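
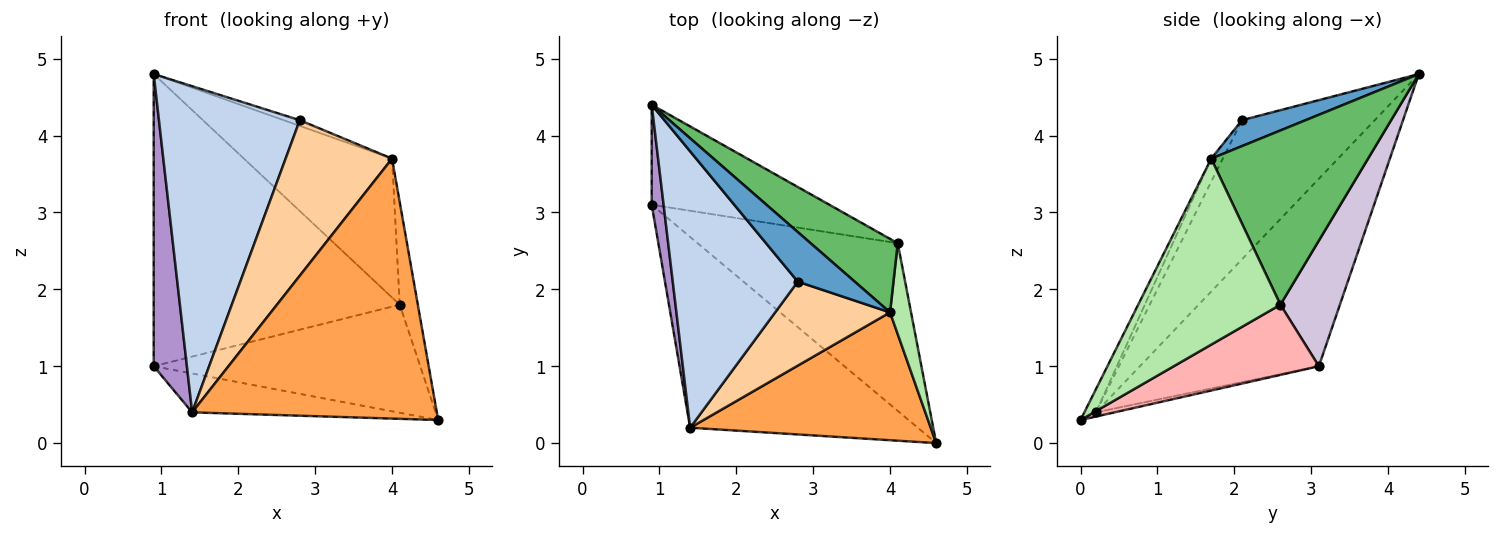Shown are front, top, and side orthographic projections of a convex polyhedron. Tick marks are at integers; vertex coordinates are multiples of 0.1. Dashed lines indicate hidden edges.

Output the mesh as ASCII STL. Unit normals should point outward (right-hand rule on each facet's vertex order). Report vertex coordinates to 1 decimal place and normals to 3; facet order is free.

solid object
 facet normal 0.412 0.104 0.905
  outer loop
   vertex 2.8 2.1 4.2
   vertex 4.0 1.7 3.7
   vertex 0.9 4.4 4.8
  endloop
 endfacet
 facet normal -0.584 -0.619 0.525
  outer loop
   vertex 1.4 0.2 0.4
   vertex 2.8 2.1 4.2
   vertex 0.9 4.4 4.8
  endloop
 endfacet
 facet normal -0.042 -0.897 0.441
  outer loop
   vertex 1.4 0.2 0.4
   vertex 4.6 0.0 0.3
   vertex 4.0 1.7 3.7
  endloop
 endfacet
 facet normal -0.095 -0.876 0.473
  outer loop
   vertex 1.4 0.2 0.4
   vertex 4.0 1.7 3.7
   vertex 2.8 2.1 4.2
  endloop
 endfacet
 facet normal 0.683 0.645 0.342
  outer loop
   vertex 4.1 2.6 1.8
   vertex 0.9 4.4 4.8
   vertex 4.0 1.7 3.7
  endloop
 endfacet
 facet normal 0.986 0.125 0.111
  outer loop
   vertex 4.1 2.6 1.8
   vertex 4.0 1.7 3.7
   vertex 4.6 0.0 0.3
  endloop
 endfacet
 facet normal -0.018 0.200 -0.980
  outer loop
   vertex 0.9 3.1 1.0
   vertex 4.6 0.0 0.3
   vertex 1.4 0.2 0.4
  endloop
 endfacet
 facet normal 0.283 0.520 -0.806
  outer loop
   vertex 0.9 3.1 1.0
   vertex 4.1 2.6 1.8
   vertex 4.6 0.0 0.3
  endloop
 endfacet
 facet normal -0.981 -0.182 0.062
  outer loop
   vertex 0.9 3.1 1.0
   vertex 1.4 0.2 0.4
   vertex 0.9 4.4 4.8
  endloop
 endfacet
 facet normal 0.223 0.922 -0.316
  outer loop
   vertex 0.9 3.1 1.0
   vertex 0.9 4.4 4.8
   vertex 4.1 2.6 1.8
  endloop
 endfacet
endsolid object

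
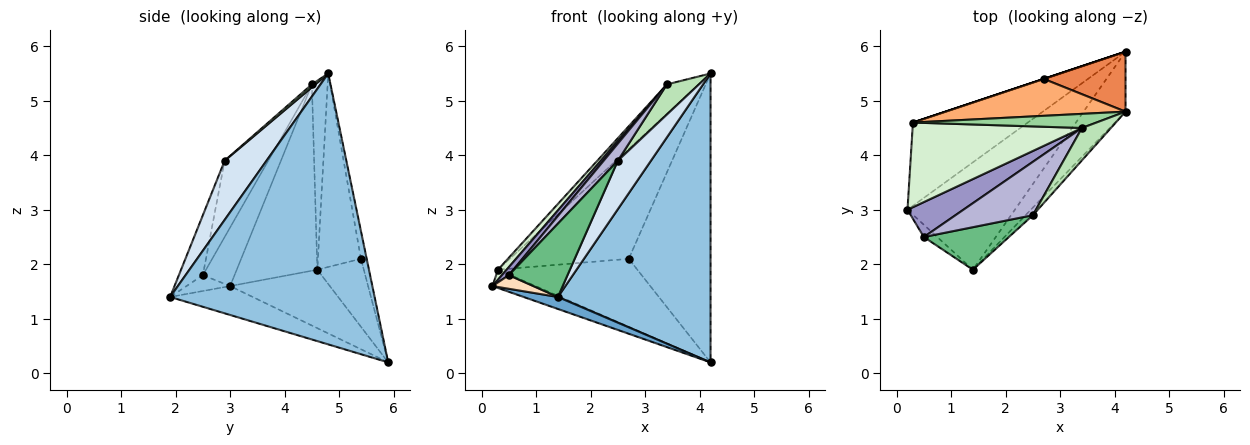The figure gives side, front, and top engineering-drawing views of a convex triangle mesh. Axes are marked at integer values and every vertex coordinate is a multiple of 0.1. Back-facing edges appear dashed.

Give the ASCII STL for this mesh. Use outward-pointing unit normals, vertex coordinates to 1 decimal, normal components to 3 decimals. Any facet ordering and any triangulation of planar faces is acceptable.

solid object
 facet normal -0.258 -0.107 -0.960
  outer loop
   vertex 4.2 5.9 0.2
   vertex 1.4 1.9 1.4
   vertex 0.2 3.0 1.6
  endloop
 endfacet
 facet normal 0.795 -0.594 -0.123
  outer loop
   vertex 4.2 5.9 0.2
   vertex 4.2 4.8 5.5
   vertex 1.4 1.9 1.4
  endloop
 endfacet
 facet normal -0.445 0.192 -0.875
  outer loop
   vertex 0.3 4.6 1.9
   vertex 4.2 5.9 0.2
   vertex 0.2 3.0 1.6
  endloop
 endfacet
 facet normal 0.781 -0.617 -0.097
  outer loop
   vertex 2.5 2.9 3.9
   vertex 1.4 1.9 1.4
   vertex 4.2 4.8 5.5
  endloop
 endfacet
 facet normal -0.069 0.977 0.203
  outer loop
   vertex 2.7 5.4 2.1
   vertex 4.2 4.8 5.5
   vertex 4.2 5.9 0.2
  endloop
 endfacet
 facet normal -0.324 0.897 0.301
  outer loop
   vertex 2.7 5.4 2.1
   vertex 0.3 4.6 1.9
   vertex 4.2 4.8 5.5
  endloop
 endfacet
 facet normal -0.316 0.949 0.000
  outer loop
   vertex 2.7 5.4 2.1
   vertex 4.2 5.9 0.2
   vertex 0.3 4.6 1.9
  endloop
 endfacet
 facet normal -0.621 -0.582 -0.524
  outer loop
   vertex 0.5 2.5 1.8
   vertex 0.2 3.0 1.6
   vertex 1.4 1.9 1.4
  endloop
 endfacet
 facet normal -0.333 -0.816 0.473
  outer loop
   vertex 0.5 2.5 1.8
   vertex 1.4 1.9 1.4
   vertex 2.5 2.9 3.9
  endloop
 endfacet
 facet normal -0.408 0.823 0.396
  outer loop
   vertex 3.4 4.5 5.3
   vertex 4.2 4.8 5.5
   vertex 0.3 4.6 1.9
  endloop
 endfacet
 facet normal 0.072 -0.680 0.730
  outer loop
   vertex 3.4 4.5 5.3
   vertex 2.5 2.9 3.9
   vertex 4.2 4.8 5.5
  endloop
 endfacet
 facet normal -0.738 -0.080 0.670
  outer loop
   vertex 3.4 4.5 5.3
   vertex 0.3 4.6 1.9
   vertex 0.2 3.0 1.6
  endloop
 endfacet
 facet normal -0.715 -0.156 0.682
  outer loop
   vertex 3.4 4.5 5.3
   vertex 0.2 3.0 1.6
   vertex 0.5 2.5 1.8
  endloop
 endfacet
 facet normal -0.684 -0.222 0.694
  outer loop
   vertex 3.4 4.5 5.3
   vertex 0.5 2.5 1.8
   vertex 2.5 2.9 3.9
  endloop
 endfacet
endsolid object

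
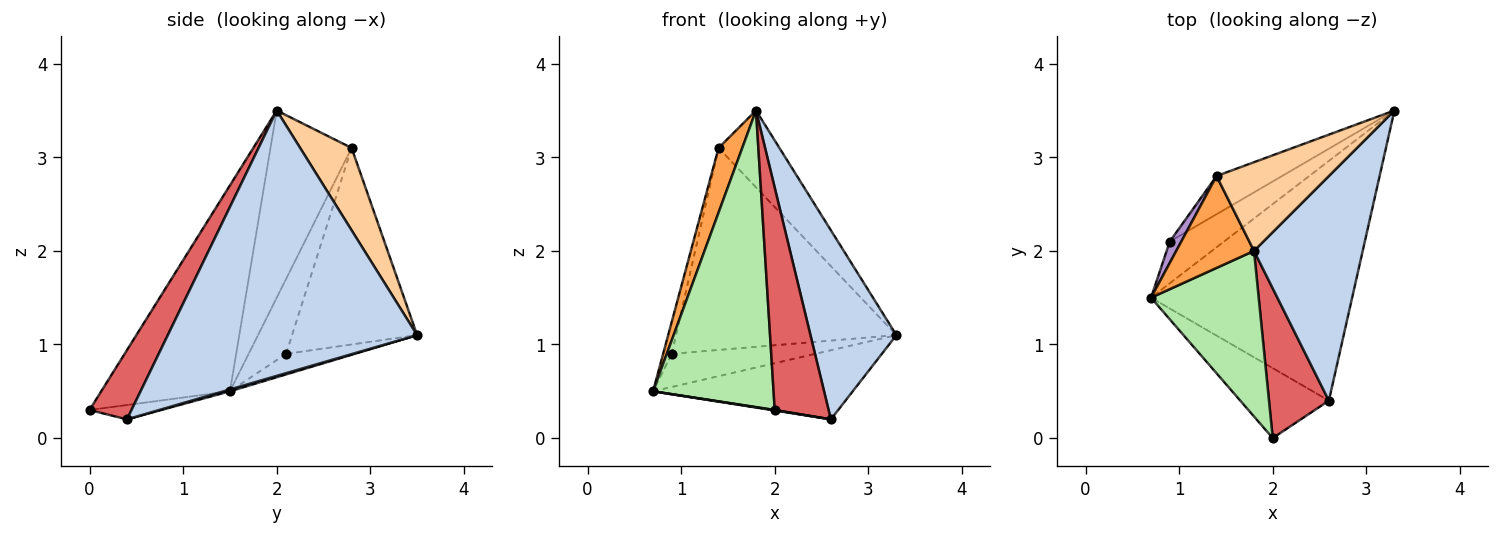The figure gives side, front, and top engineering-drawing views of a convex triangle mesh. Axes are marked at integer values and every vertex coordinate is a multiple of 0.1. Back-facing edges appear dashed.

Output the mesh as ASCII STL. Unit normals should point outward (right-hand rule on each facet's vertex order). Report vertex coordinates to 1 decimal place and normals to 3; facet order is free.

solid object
 facet normal 0.009 0.277 -0.961
  outer loop
   vertex 2.6 0.4 0.2
   vertex 0.7 1.5 0.5
   vertex 3.3 3.5 1.1
  endloop
 endfacet
 facet normal 0.882 -0.304 0.361
  outer loop
   vertex 1.8 2.0 3.5
   vertex 2.6 0.4 0.2
   vertex 3.3 3.5 1.1
  endloop
 endfacet
 facet normal -0.892 -0.261 0.370
  outer loop
   vertex 1.4 2.8 3.1
   vertex 0.7 1.5 0.5
   vertex 1.8 2.0 3.5
  endloop
 endfacet
 facet normal 0.485 0.573 0.661
  outer loop
   vertex 1.4 2.8 3.1
   vertex 1.8 2.0 3.5
   vertex 3.3 3.5 1.1
  endloop
 endfacet
 facet normal -0.160 -0.007 -0.987
  outer loop
   vertex 2.0 0.0 0.3
   vertex 0.7 1.5 0.5
   vertex 2.6 0.4 0.2
  endloop
 endfacet
 facet normal -0.682 -0.639 0.356
  outer loop
   vertex 2.0 0.0 0.3
   vertex 1.8 2.0 3.5
   vertex 0.7 1.5 0.5
  endloop
 endfacet
 facet normal 0.543 -0.697 0.469
  outer loop
   vertex 2.0 0.0 0.3
   vertex 2.6 0.4 0.2
   vertex 1.8 2.0 3.5
  endloop
 endfacet
 facet normal -0.285 0.596 -0.751
  outer loop
   vertex 0.9 2.1 0.9
   vertex 3.3 3.5 1.1
   vertex 0.7 1.5 0.5
  endloop
 endfacet
 facet normal -0.964 0.222 0.148
  outer loop
   vertex 0.9 2.1 0.9
   vertex 0.7 1.5 0.5
   vertex 1.4 2.8 3.1
  endloop
 endfacet
 facet normal -0.487 0.858 -0.162
  outer loop
   vertex 0.9 2.1 0.9
   vertex 1.4 2.8 3.1
   vertex 3.3 3.5 1.1
  endloop
 endfacet
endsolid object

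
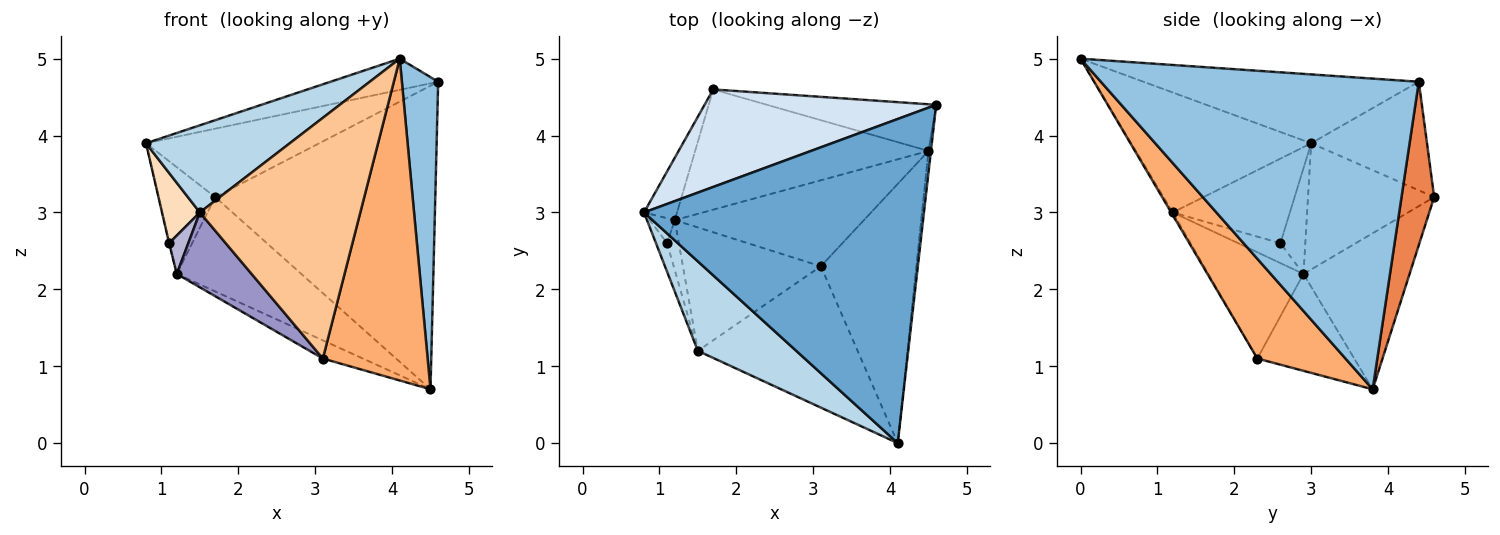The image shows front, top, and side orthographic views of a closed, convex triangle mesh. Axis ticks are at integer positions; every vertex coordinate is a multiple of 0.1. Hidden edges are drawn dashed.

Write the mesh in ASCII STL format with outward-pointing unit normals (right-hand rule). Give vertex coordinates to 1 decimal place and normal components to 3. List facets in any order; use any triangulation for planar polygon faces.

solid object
 facet normal -0.238 0.093 0.967
  outer loop
   vertex 4.1 0.0 5.0
   vertex 4.6 4.4 4.7
   vertex 0.8 3.0 3.9
  endloop
 endfacet
 facet normal 0.994 -0.113 -0.008
  outer loop
   vertex 4.5 3.8 0.7
   vertex 4.6 4.4 4.7
   vertex 4.1 0.0 5.0
  endloop
 endfacet
 facet normal -0.658 -0.526 0.540
  outer loop
   vertex 1.5 1.2 3.0
   vertex 4.1 0.0 5.0
   vertex 0.8 3.0 3.9
  endloop
 endfacet
 facet normal -0.358 0.536 0.764
  outer loop
   vertex 1.7 4.6 3.2
   vertex 0.8 3.0 3.9
   vertex 4.6 4.4 4.7
  endloop
 endfacet
 facet normal 0.145 0.978 -0.150
  outer loop
   vertex 1.7 4.6 3.2
   vertex 4.6 4.4 4.7
   vertex 4.5 3.8 0.7
  endloop
 endfacet
 facet normal 0.548 -0.651 -0.525
  outer loop
   vertex 3.1 2.3 1.1
   vertex 4.5 3.8 0.7
   vertex 4.1 0.0 5.0
  endloop
 endfacet
 facet normal -0.008 -0.862 -0.506
  outer loop
   vertex 3.1 2.3 1.1
   vertex 4.1 0.0 5.0
   vertex 1.5 1.2 3.0
  endloop
 endfacet
 facet normal -0.944 -0.305 -0.124
  outer loop
   vertex 1.1 2.6 2.6
   vertex 1.5 1.2 3.0
   vertex 0.8 3.0 3.9
  endloop
 endfacet
 facet normal -0.888 0.398 -0.232
  outer loop
   vertex 1.2 2.9 2.2
   vertex 0.8 3.0 3.9
   vertex 1.7 4.6 3.2
  endloop
 endfacet
 facet normal -0.973 0.018 -0.230
  outer loop
   vertex 1.2 2.9 2.2
   vertex 1.1 2.6 2.6
   vertex 0.8 3.0 3.9
  endloop
 endfacet
 facet normal -0.465 0.546 -0.696
  outer loop
   vertex 1.2 2.9 2.2
   vertex 1.7 4.6 3.2
   vertex 4.5 3.8 0.7
  endloop
 endfacet
 facet normal -0.448 0.185 -0.875
  outer loop
   vertex 1.2 2.9 2.2
   vertex 4.5 3.8 0.7
   vertex 3.1 2.3 1.1
  endloop
 endfacet
 facet normal -0.550 -0.433 -0.714
  outer loop
   vertex 1.2 2.9 2.2
   vertex 3.1 2.3 1.1
   vertex 1.5 1.2 3.0
  endloop
 endfacet
 facet normal -0.802 -0.364 -0.474
  outer loop
   vertex 1.2 2.9 2.2
   vertex 1.5 1.2 3.0
   vertex 1.1 2.6 2.6
  endloop
 endfacet
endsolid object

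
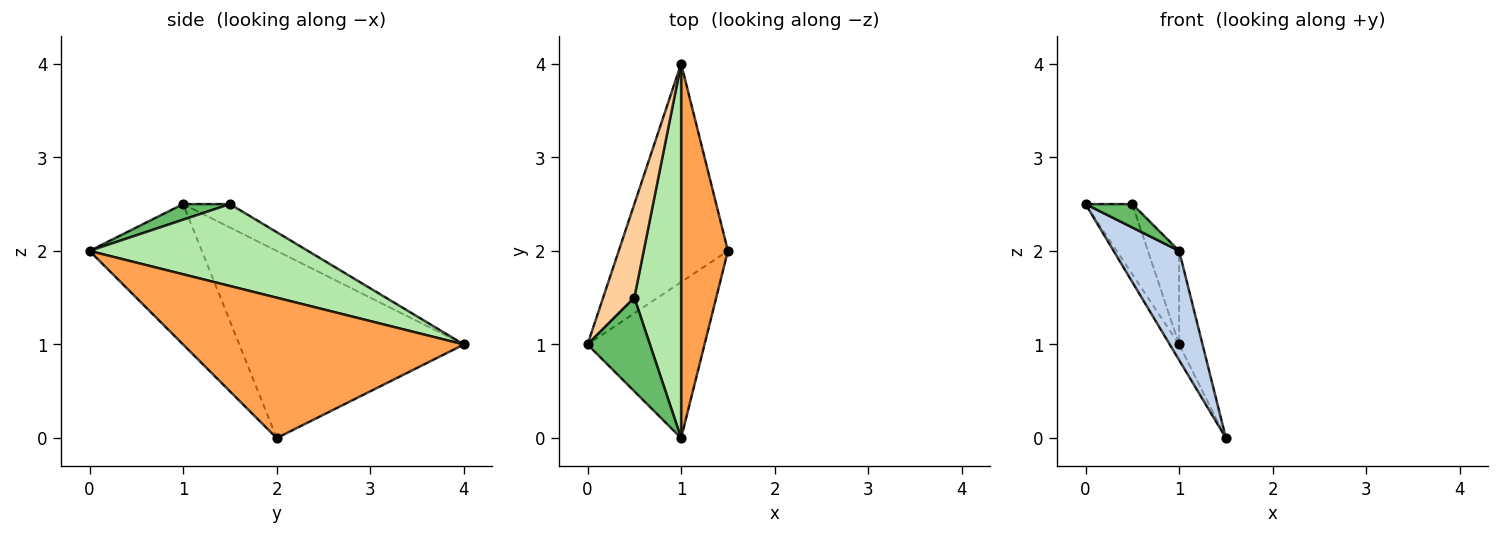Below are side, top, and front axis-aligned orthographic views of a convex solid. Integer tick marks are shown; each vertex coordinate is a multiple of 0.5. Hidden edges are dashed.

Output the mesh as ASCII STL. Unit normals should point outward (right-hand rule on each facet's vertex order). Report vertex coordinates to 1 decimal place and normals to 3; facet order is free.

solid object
 facet normal -0.863 0.036 -0.504
  outer loop
   vertex 1.0 4.0 1.0
   vertex 1.5 2.0 0.0
   vertex 0.0 1.0 2.5
  endloop
 endfacet
 facet normal -0.701 -0.409 -0.584
  outer loop
   vertex 1.0 0.0 2.0
   vertex 0.0 1.0 2.5
   vertex 1.5 2.0 0.0
  endloop
 endfacet
 facet normal 0.946 0.079 0.315
  outer loop
   vertex 1.0 0.0 2.0
   vertex 1.5 2.0 0.0
   vertex 1.0 4.0 1.0
  endloop
 endfacet
 facet normal -0.514 0.514 0.686
  outer loop
   vertex 0.5 1.5 2.5
   vertex 1.0 4.0 1.0
   vertex 0.0 1.0 2.5
  endloop
 endfacet
 facet normal 0.236 -0.236 0.943
  outer loop
   vertex 0.5 1.5 2.5
   vertex 0.0 1.0 2.5
   vertex 1.0 0.0 2.0
  endloop
 endfacet
 facet normal 0.862 0.123 0.492
  outer loop
   vertex 0.5 1.5 2.5
   vertex 1.0 0.0 2.0
   vertex 1.0 4.0 1.0
  endloop
 endfacet
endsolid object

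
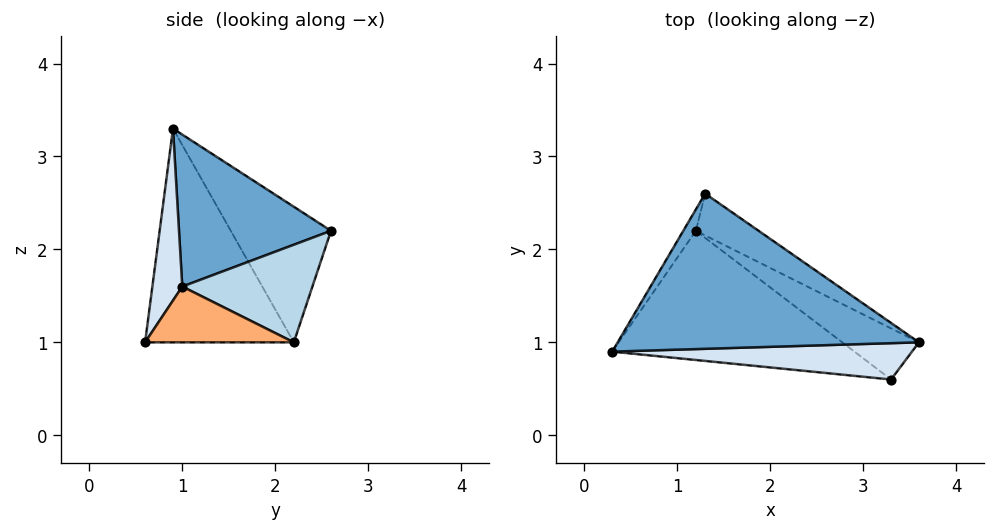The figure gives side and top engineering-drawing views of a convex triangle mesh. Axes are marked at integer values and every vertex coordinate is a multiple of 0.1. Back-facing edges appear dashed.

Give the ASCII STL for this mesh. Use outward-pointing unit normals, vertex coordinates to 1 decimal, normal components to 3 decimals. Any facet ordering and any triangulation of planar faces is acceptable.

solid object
 facet normal 0.430 0.298 0.852
  outer loop
   vertex 1.3 2.6 2.2
   vertex 0.3 0.9 3.3
   vertex 3.6 1.0 1.6
  endloop
 endfacet
 facet normal -0.881 0.466 -0.082
  outer loop
   vertex 1.2 2.2 1.0
   vertex 0.3 0.9 3.3
   vertex 1.3 2.6 2.2
  endloop
 endfacet
 facet normal 0.486 0.816 -0.313
  outer loop
   vertex 1.2 2.2 1.0
   vertex 1.3 2.6 2.2
   vertex 3.6 1.0 1.6
  endloop
 endfacet
 facet normal 0.255 -0.859 0.445
  outer loop
   vertex 3.3 0.6 1.0
   vertex 3.6 1.0 1.6
   vertex 0.3 0.9 3.3
  endloop
 endfacet
 facet normal -0.500 -0.656 -0.566
  outer loop
   vertex 3.3 0.6 1.0
   vertex 0.3 0.9 3.3
   vertex 1.2 2.2 1.0
  endloop
 endfacet
 facet normal 0.466 0.611 -0.640
  outer loop
   vertex 3.3 0.6 1.0
   vertex 1.2 2.2 1.0
   vertex 3.6 1.0 1.6
  endloop
 endfacet
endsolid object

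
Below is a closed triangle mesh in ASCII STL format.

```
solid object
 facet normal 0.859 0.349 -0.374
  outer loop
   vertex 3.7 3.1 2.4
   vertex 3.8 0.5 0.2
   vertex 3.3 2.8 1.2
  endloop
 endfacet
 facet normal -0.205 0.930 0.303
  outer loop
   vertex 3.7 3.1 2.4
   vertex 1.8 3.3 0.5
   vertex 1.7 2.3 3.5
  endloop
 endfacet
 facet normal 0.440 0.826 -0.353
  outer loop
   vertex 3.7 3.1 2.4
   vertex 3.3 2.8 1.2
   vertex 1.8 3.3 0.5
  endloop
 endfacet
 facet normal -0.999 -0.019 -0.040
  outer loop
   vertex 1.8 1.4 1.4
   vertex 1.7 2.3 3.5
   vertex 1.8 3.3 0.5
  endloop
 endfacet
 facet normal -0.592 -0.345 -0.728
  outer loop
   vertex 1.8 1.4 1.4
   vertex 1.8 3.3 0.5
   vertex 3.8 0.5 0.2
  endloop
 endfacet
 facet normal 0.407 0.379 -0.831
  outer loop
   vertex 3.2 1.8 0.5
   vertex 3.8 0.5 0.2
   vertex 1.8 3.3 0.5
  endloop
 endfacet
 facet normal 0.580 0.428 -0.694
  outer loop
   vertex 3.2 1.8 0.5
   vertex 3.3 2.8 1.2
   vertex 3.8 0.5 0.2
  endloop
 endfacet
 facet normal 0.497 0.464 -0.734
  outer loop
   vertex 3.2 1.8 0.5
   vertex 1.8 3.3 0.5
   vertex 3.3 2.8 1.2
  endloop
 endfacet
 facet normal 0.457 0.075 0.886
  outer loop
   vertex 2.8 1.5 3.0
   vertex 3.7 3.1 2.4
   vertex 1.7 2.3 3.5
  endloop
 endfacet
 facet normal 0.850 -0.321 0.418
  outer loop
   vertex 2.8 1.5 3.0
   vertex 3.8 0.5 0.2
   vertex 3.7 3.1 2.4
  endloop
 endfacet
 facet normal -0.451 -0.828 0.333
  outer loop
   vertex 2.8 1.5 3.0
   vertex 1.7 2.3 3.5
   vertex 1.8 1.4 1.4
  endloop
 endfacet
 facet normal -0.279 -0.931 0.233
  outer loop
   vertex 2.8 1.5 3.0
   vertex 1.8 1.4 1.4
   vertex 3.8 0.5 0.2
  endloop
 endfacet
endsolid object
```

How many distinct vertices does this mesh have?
8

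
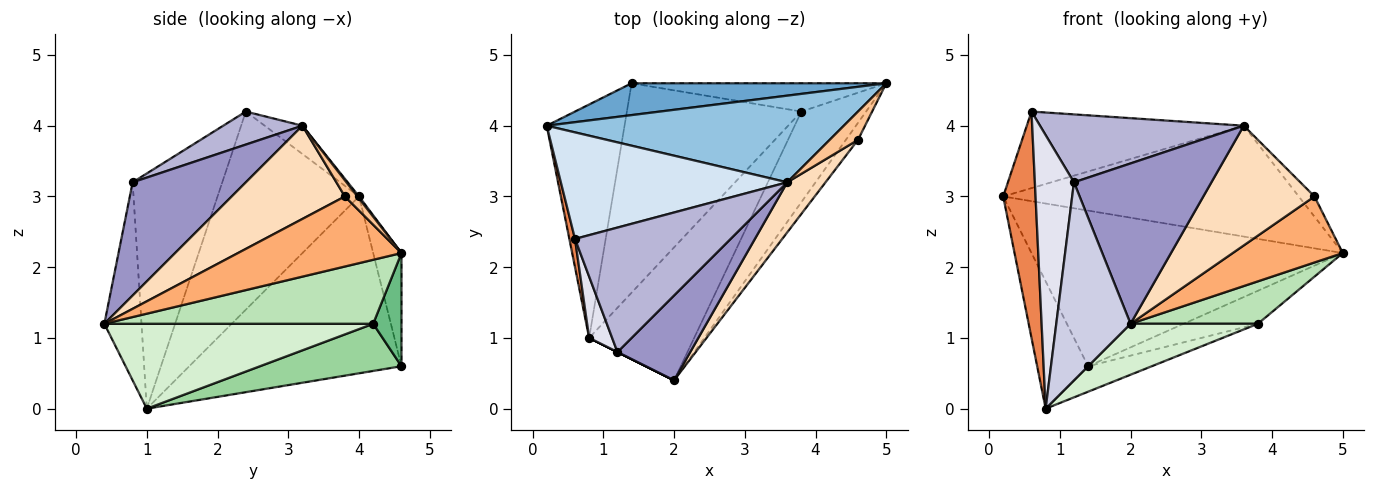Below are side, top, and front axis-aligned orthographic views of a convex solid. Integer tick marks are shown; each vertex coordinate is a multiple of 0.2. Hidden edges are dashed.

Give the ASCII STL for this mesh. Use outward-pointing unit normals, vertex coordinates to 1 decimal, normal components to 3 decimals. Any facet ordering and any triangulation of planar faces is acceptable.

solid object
 facet normal -0.089 0.976 0.200
  outer loop
   vertex 1.4 4.6 0.6
   vertex 0.2 4.0 3.0
   vertex 5.0 4.6 2.2
  endloop
 endfacet
 facet normal 0.004 0.788 0.616
  outer loop
   vertex 3.6 3.2 4.0
   vertex 5.0 4.6 2.2
   vertex 0.2 4.0 3.0
  endloop
 endfacet
 facet normal -0.894 0.215 -0.393
  outer loop
   vertex 0.8 1.0 0.0
   vertex 0.2 4.0 3.0
   vertex 1.4 4.6 0.6
  endloop
 endfacet
 facet normal -0.101 0.581 0.808
  outer loop
   vertex 0.6 2.4 4.2
   vertex 3.6 3.2 4.0
   vertex 0.2 4.0 3.0
  endloop
 endfacet
 facet normal -0.974 -0.223 0.028
  outer loop
   vertex 0.6 2.4 4.2
   vertex 0.2 4.0 3.0
   vertex 0.8 1.0 0.0
  endloop
 endfacet
 facet normal 0.821 -0.553 -0.142
  outer loop
   vertex 4.6 3.8 3.0
   vertex 2.0 0.4 1.2
   vertex 5.0 4.6 2.2
  endloop
 endfacet
 facet normal 0.422 0.527 0.738
  outer loop
   vertex 4.6 3.8 3.0
   vertex 5.0 4.6 2.2
   vertex 3.6 3.2 4.0
  endloop
 endfacet
 facet normal 0.685 -0.672 0.281
  outer loop
   vertex 4.6 3.8 3.0
   vertex 3.6 3.2 4.0
   vertex 2.0 0.4 1.2
  endloop
 endfacet
 facet normal 0.278 0.729 -0.625
  outer loop
   vertex 3.8 4.2 1.2
   vertex 1.4 4.6 0.6
   vertex 5.0 4.6 2.2
  endloop
 endfacet
 facet normal 0.259 0.117 -0.959
  outer loop
   vertex 3.8 4.2 1.2
   vertex 0.8 1.0 0.0
   vertex 1.4 4.6 0.6
  endloop
 endfacet
 facet normal 0.667 -0.316 -0.674
  outer loop
   vertex 3.8 4.2 1.2
   vertex 5.0 4.6 2.2
   vertex 2.0 0.4 1.2
  endloop
 endfacet
 facet normal 0.603 -0.285 -0.745
  outer loop
   vertex 3.8 4.2 1.2
   vertex 2.0 0.4 1.2
   vertex 0.8 1.0 0.0
  endloop
 endfacet
 facet normal 0.588 -0.715 0.378
  outer loop
   vertex 1.2 0.8 3.2
   vertex 2.0 0.4 1.2
   vertex 3.6 3.2 4.0
  endloop
 endfacet
 facet normal 0.183 -0.471 0.863
  outer loop
   vertex 1.2 0.8 3.2
   vertex 3.6 3.2 4.0
   vertex 0.6 2.4 4.2
  endloop
 endfacet
 facet normal -0.447 -0.894 0.000
  outer loop
   vertex 1.2 0.8 3.2
   vertex 0.8 1.0 0.0
   vertex 2.0 0.4 1.2
  endloop
 endfacet
 facet normal -0.913 -0.398 0.089
  outer loop
   vertex 1.2 0.8 3.2
   vertex 0.6 2.4 4.2
   vertex 0.8 1.0 0.0
  endloop
 endfacet
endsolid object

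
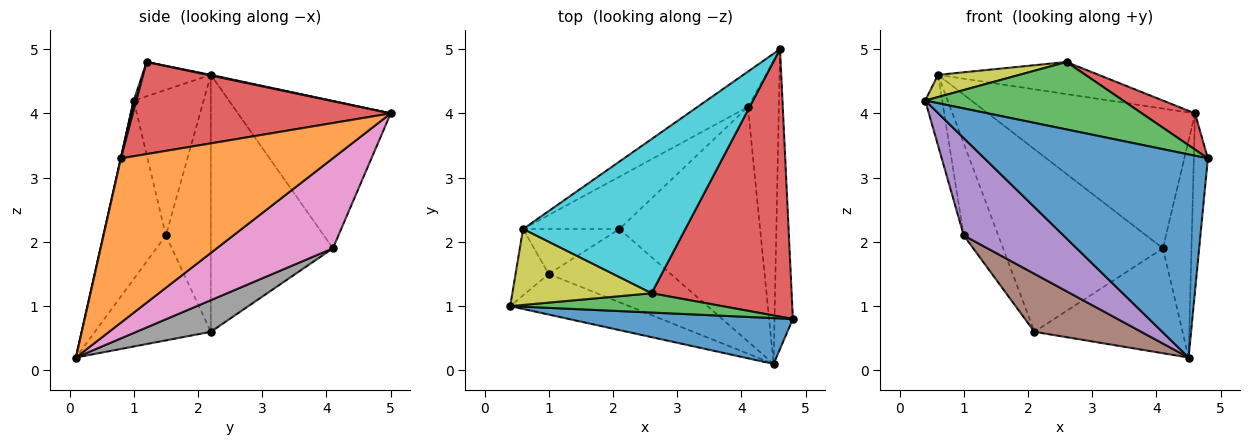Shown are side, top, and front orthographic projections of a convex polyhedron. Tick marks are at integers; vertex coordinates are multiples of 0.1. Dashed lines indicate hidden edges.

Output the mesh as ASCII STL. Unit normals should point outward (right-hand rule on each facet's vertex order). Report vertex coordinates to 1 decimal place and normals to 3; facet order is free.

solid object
 facet normal 0.001 -0.975 0.220
  outer loop
   vertex 4.5 0.1 0.2
   vertex 4.8 0.8 3.3
   vertex 0.4 1.0 4.2
  endloop
 endfacet
 facet normal 0.992 0.066 -0.111
  outer loop
   vertex 4.5 0.1 0.2
   vertex 4.6 5.0 4.0
   vertex 4.8 0.8 3.3
  endloop
 endfacet
 facet normal 0.012 -0.961 0.275
  outer loop
   vertex 2.6 1.2 4.8
   vertex 0.4 1.0 4.2
   vertex 4.8 0.8 3.3
  endloop
 endfacet
 facet normal 0.546 -0.112 0.830
  outer loop
   vertex 2.6 1.2 4.8
   vertex 4.8 0.8 3.3
   vertex 4.6 5.0 4.0
  endloop
 endfacet
 facet normal -0.501 -0.799 -0.333
  outer loop
   vertex 1.0 1.5 2.1
   vertex 4.5 0.1 0.2
   vertex 0.4 1.0 4.2
  endloop
 endfacet
 facet normal -0.559 -0.515 -0.650
  outer loop
   vertex 1.0 1.5 2.1
   vertex 2.1 2.2 0.6
   vertex 4.5 0.1 0.2
  endloop
 endfacet
 facet normal 0.921 0.227 -0.316
  outer loop
   vertex 4.1 4.1 1.9
   vertex 4.6 5.0 4.0
   vertex 4.5 0.1 0.2
  endloop
 endfacet
 facet normal 0.201 0.400 -0.894
  outer loop
   vertex 4.1 4.1 1.9
   vertex 4.5 0.1 0.2
   vertex 2.1 2.2 0.6
  endloop
 endfacet
 facet normal -0.230 -0.273 0.934
  outer loop
   vertex 0.6 2.2 4.6
   vertex 0.4 1.0 4.2
   vertex 2.6 1.2 4.8
  endloop
 endfacet
 facet normal 0.004 0.204 0.979
  outer loop
   vertex 0.6 2.2 4.6
   vertex 2.6 1.2 4.8
   vertex 4.6 5.0 4.0
  endloop
 endfacet
 facet normal -0.949 0.230 -0.216
  outer loop
   vertex 0.6 2.2 4.6
   vertex 1.0 1.5 2.1
   vertex 0.4 1.0 4.2
  endloop
 endfacet
 facet normal -0.760 0.584 -0.285
  outer loop
   vertex 0.6 2.2 4.6
   vertex 2.1 2.2 0.6
   vertex 1.0 1.5 2.1
  endloop
 endfacet
 facet normal -0.582 0.788 -0.199
  outer loop
   vertex 0.6 2.2 4.6
   vertex 4.6 5.0 4.0
   vertex 4.1 4.1 1.9
  endloop
 endfacet
 facet normal -0.592 0.775 -0.222
  outer loop
   vertex 0.6 2.2 4.6
   vertex 4.1 4.1 1.9
   vertex 2.1 2.2 0.6
  endloop
 endfacet
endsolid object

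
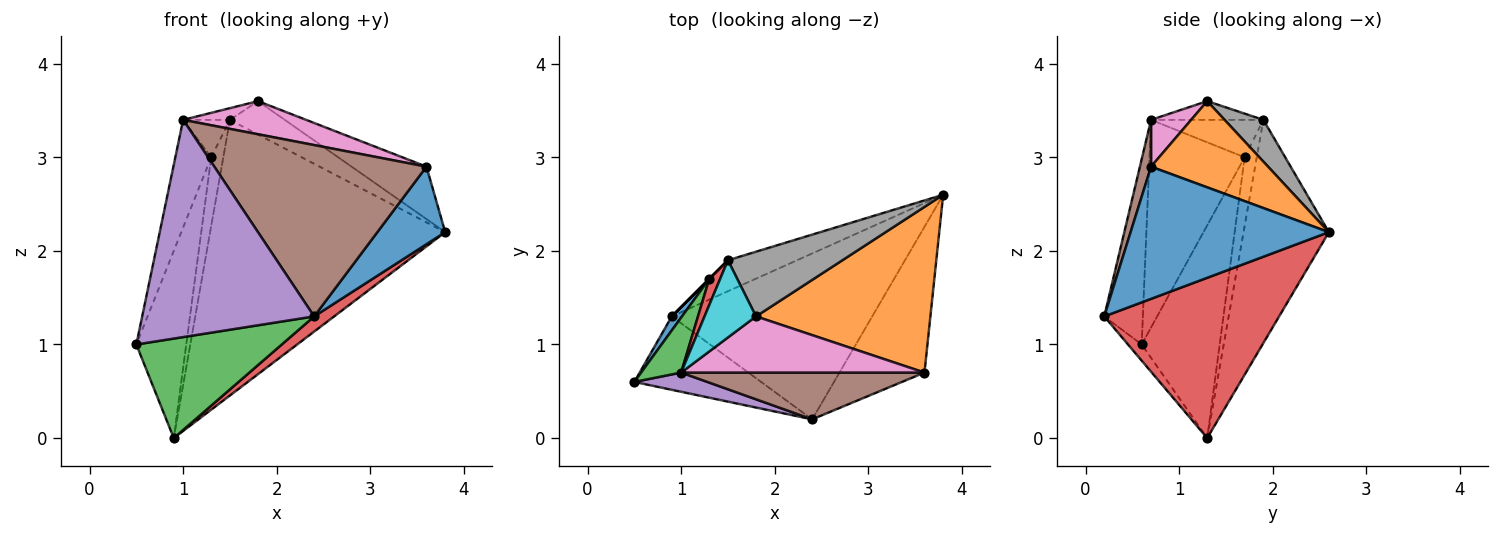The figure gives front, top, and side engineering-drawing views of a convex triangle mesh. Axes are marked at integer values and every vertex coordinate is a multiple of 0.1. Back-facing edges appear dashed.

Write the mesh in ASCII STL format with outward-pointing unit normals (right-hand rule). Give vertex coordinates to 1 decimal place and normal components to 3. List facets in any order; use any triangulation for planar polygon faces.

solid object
 facet normal 0.808 -0.277 -0.520
  outer loop
   vertex 3.6 0.7 2.9
   vertex 2.4 0.2 1.3
   vertex 3.8 2.6 2.2
  endloop
 endfacet
 facet normal 0.426 0.273 0.862
  outer loop
   vertex 3.6 0.7 2.9
   vertex 3.8 2.6 2.2
   vertex 1.8 1.3 3.6
  endloop
 endfacet
 facet normal -0.075 -0.802 -0.592
  outer loop
   vertex 0.9 1.3 0.0
   vertex 2.4 0.2 1.3
   vertex 0.5 0.6 1.0
  endloop
 endfacet
 facet normal 0.623 -0.071 -0.779
  outer loop
   vertex 0.9 1.3 0.0
   vertex 3.8 2.6 2.2
   vertex 2.4 0.2 1.3
  endloop
 endfacet
 facet normal -0.218 -0.972 0.086
  outer loop
   vertex 1.0 0.7 3.4
   vertex 0.5 0.6 1.0
   vertex 2.4 0.2 1.3
  endloop
 endfacet
 facet normal 0.051 -0.963 0.263
  outer loop
   vertex 1.0 0.7 3.4
   vertex 2.4 0.2 1.3
   vertex 3.6 0.7 2.9
  endloop
 endfacet
 facet normal 0.163 -0.501 0.850
  outer loop
   vertex 1.0 0.7 3.4
   vertex 3.6 0.7 2.9
   vertex 1.8 1.3 3.6
  endloop
 endfacet
 facet normal 0.308 0.436 0.845
  outer loop
   vertex 1.5 1.9 3.4
   vertex 1.8 1.3 3.6
   vertex 3.8 2.6 2.2
  endloop
 endfacet
 facet normal -0.339 0.935 -0.105
  outer loop
   vertex 1.5 1.9 3.4
   vertex 3.8 2.6 2.2
   vertex 0.9 1.3 0.0
  endloop
 endfacet
 facet normal -0.338 0.141 0.930
  outer loop
   vertex 1.5 1.9 3.4
   vertex 1.0 0.7 3.4
   vertex 1.8 1.3 3.6
  endloop
 endfacet
 facet normal -0.842 0.539 0.040
  outer loop
   vertex 1.3 1.7 3.0
   vertex 0.9 1.3 0.0
   vertex 0.5 0.6 1.0
  endloop
 endfacet
 facet normal -0.707 0.707 0.000
  outer loop
   vertex 1.3 1.7 3.0
   vertex 1.5 1.9 3.4
   vertex 0.9 1.3 0.0
  endloop
 endfacet
 facet normal -0.921 0.347 0.177
  outer loop
   vertex 1.3 1.7 3.0
   vertex 0.5 0.6 1.0
   vertex 1.0 0.7 3.4
  endloop
 endfacet
 facet normal -0.891 0.371 0.260
  outer loop
   vertex 1.3 1.7 3.0
   vertex 1.0 0.7 3.4
   vertex 1.5 1.9 3.4
  endloop
 endfacet
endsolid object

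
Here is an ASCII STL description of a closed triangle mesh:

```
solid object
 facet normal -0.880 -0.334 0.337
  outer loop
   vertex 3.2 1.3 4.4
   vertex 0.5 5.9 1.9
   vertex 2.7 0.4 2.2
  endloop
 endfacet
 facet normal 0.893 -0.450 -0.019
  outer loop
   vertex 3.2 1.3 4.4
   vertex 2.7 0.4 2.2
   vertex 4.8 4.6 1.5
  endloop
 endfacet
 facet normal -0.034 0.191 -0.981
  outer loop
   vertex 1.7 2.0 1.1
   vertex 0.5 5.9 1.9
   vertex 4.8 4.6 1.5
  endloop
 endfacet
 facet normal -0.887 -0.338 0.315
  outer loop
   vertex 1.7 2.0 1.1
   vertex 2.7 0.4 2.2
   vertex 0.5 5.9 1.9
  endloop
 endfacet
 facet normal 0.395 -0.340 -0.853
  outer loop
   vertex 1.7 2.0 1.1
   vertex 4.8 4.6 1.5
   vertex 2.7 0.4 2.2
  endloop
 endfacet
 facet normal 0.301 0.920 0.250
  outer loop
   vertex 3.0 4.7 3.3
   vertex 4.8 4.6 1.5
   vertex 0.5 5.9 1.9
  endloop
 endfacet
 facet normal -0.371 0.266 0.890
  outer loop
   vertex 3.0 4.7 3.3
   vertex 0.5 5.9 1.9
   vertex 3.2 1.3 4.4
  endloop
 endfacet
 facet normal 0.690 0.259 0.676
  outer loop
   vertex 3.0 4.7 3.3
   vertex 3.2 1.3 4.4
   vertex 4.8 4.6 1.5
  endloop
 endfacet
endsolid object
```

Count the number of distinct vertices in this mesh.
6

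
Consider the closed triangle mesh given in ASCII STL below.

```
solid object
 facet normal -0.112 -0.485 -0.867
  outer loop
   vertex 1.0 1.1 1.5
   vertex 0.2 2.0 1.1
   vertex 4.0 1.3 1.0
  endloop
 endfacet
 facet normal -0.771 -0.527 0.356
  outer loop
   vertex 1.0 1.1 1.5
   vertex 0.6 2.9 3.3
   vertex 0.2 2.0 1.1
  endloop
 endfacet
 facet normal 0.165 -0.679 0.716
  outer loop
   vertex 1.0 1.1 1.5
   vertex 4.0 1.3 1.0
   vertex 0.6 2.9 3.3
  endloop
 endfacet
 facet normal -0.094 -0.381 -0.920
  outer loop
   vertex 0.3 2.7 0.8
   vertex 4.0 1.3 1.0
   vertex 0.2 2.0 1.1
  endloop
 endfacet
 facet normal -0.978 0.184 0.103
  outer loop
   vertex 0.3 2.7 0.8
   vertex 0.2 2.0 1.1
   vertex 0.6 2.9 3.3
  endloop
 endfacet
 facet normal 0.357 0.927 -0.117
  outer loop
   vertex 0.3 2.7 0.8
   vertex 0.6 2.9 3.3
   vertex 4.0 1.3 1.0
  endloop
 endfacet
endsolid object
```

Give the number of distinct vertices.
5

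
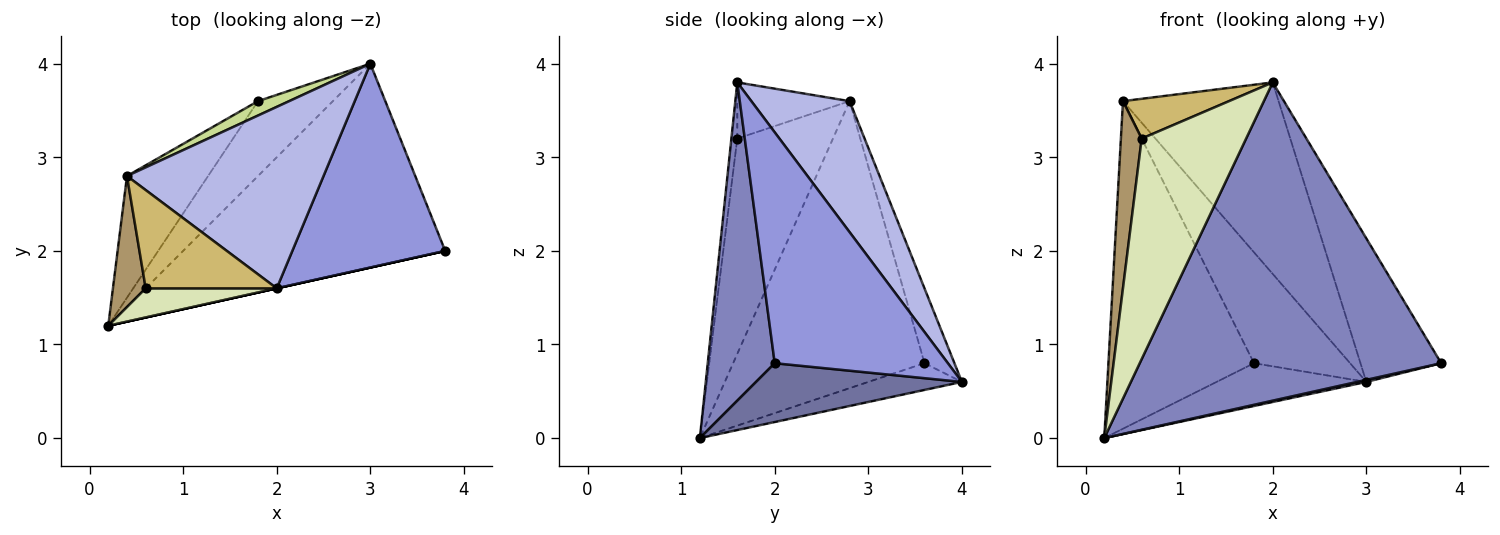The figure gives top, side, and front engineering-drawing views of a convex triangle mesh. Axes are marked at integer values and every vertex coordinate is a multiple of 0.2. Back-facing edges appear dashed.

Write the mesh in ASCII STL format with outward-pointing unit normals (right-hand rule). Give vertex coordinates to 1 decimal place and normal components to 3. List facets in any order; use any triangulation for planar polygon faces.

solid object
 facet normal 0.219 -0.010 -0.976
  outer loop
   vertex 3.0 4.0 0.6
   vertex 3.8 2.0 0.8
   vertex 0.2 1.2 0.0
  endloop
 endfacet
 facet normal 0.217 -0.976 0.000
  outer loop
   vertex 2.0 1.6 3.8
   vertex 0.2 1.2 0.0
   vertex 3.8 2.0 0.8
  endloop
 endfacet
 facet normal 0.777 0.362 0.515
  outer loop
   vertex 2.0 1.6 3.8
   vertex 3.8 2.0 0.8
   vertex 3.0 4.0 0.6
  endloop
 endfacet
 facet normal 0.417 0.660 0.625
  outer loop
   vertex 0.4 2.8 3.6
   vertex 2.0 1.6 3.8
   vertex 3.0 4.0 0.6
  endloop
 endfacet
 facet normal -0.296 0.474 -0.829
  outer loop
   vertex 1.8 3.6 0.8
   vertex 3.0 4.0 0.6
   vertex 0.2 1.2 0.0
  endloop
 endfacet
 facet normal -0.776 0.591 -0.219
  outer loop
   vertex 1.8 3.6 0.8
   vertex 0.2 1.2 0.0
   vertex 0.4 2.8 3.6
  endloop
 endfacet
 facet normal -0.295 0.947 0.123
  outer loop
   vertex 1.8 3.6 0.8
   vertex 0.4 2.8 3.6
   vertex 3.0 4.0 0.6
  endloop
 endfacet
 facet normal -0.056 -0.990 0.131
  outer loop
   vertex 0.6 1.6 3.2
   vertex 0.2 1.2 0.0
   vertex 2.0 1.6 3.8
  endloop
 endfacet
 facet normal -0.967 -0.210 0.147
  outer loop
   vertex 0.6 1.6 3.2
   vertex 0.4 2.8 3.6
   vertex 0.2 1.2 0.0
  endloop
 endfacet
 facet normal -0.369 -0.349 0.861
  outer loop
   vertex 0.6 1.6 3.2
   vertex 2.0 1.6 3.8
   vertex 0.4 2.8 3.6
  endloop
 endfacet
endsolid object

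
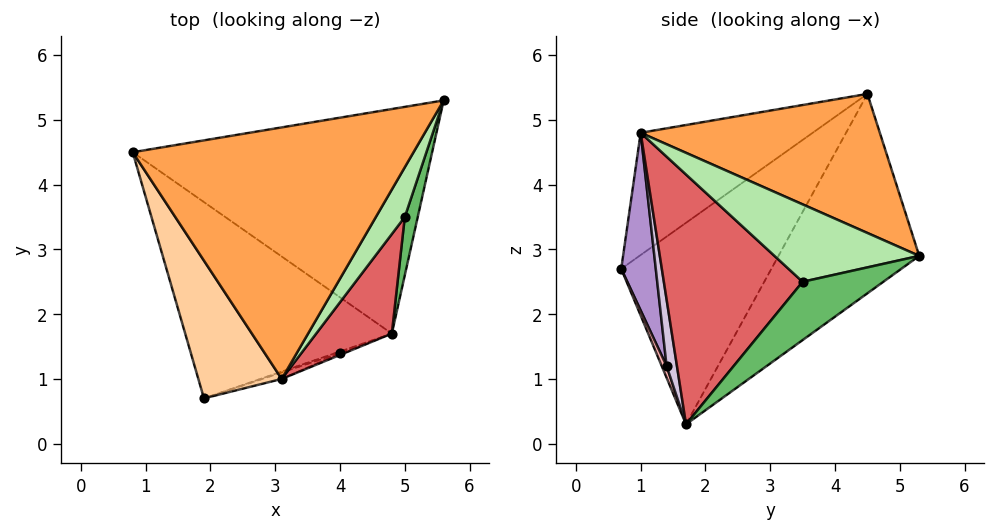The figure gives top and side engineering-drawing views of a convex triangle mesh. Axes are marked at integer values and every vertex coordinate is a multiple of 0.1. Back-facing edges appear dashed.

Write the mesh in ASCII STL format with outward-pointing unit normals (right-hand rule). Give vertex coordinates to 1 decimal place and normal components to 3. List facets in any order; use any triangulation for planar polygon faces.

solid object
 facet normal -0.449 0.587 -0.674
  outer loop
   vertex 4.8 1.7 0.3
   vertex 0.8 4.5 5.4
   vertex 5.6 5.3 2.9
  endloop
 endfacet
 facet normal -0.668 0.293 -0.684
  outer loop
   vertex 4.8 1.7 0.3
   vertex 1.9 0.7 2.7
   vertex 0.8 4.5 5.4
  endloop
 endfacet
 facet normal 0.440 0.137 0.888
  outer loop
   vertex 3.1 1.0 4.8
   vertex 5.6 5.3 2.9
   vertex 0.8 4.5 5.4
  endloop
 endfacet
 facet normal -0.696 -0.539 0.475
  outer loop
   vertex 3.1 1.0 4.8
   vertex 0.8 4.5 5.4
   vertex 1.9 0.7 2.7
  endloop
 endfacet
 facet normal 0.914 -0.350 0.203
  outer loop
   vertex 5.0 3.5 2.5
   vertex 4.8 1.7 0.3
   vertex 5.6 5.3 2.9
  endloop
 endfacet
 facet normal 0.873 -0.363 0.326
  outer loop
   vertex 5.0 3.5 2.5
   vertex 5.6 5.3 2.9
   vertex 3.1 1.0 4.8
  endloop
 endfacet
 facet normal 0.869 -0.418 0.263
  outer loop
   vertex 5.0 3.5 2.5
   vertex 3.1 1.0 4.8
   vertex 4.8 1.7 0.3
  endloop
 endfacet
 facet normal 0.251 -0.963 -0.098
  outer loop
   vertex 4.0 1.4 1.2
   vertex 1.9 0.7 2.7
   vertex 4.8 1.7 0.3
  endloop
 endfacet
 facet normal 0.295 -0.955 -0.032
  outer loop
   vertex 4.0 1.4 1.2
   vertex 3.1 1.0 4.8
   vertex 1.9 0.7 2.7
  endloop
 endfacet
 facet normal 0.328 -0.944 -0.023
  outer loop
   vertex 4.0 1.4 1.2
   vertex 4.8 1.7 0.3
   vertex 3.1 1.0 4.8
  endloop
 endfacet
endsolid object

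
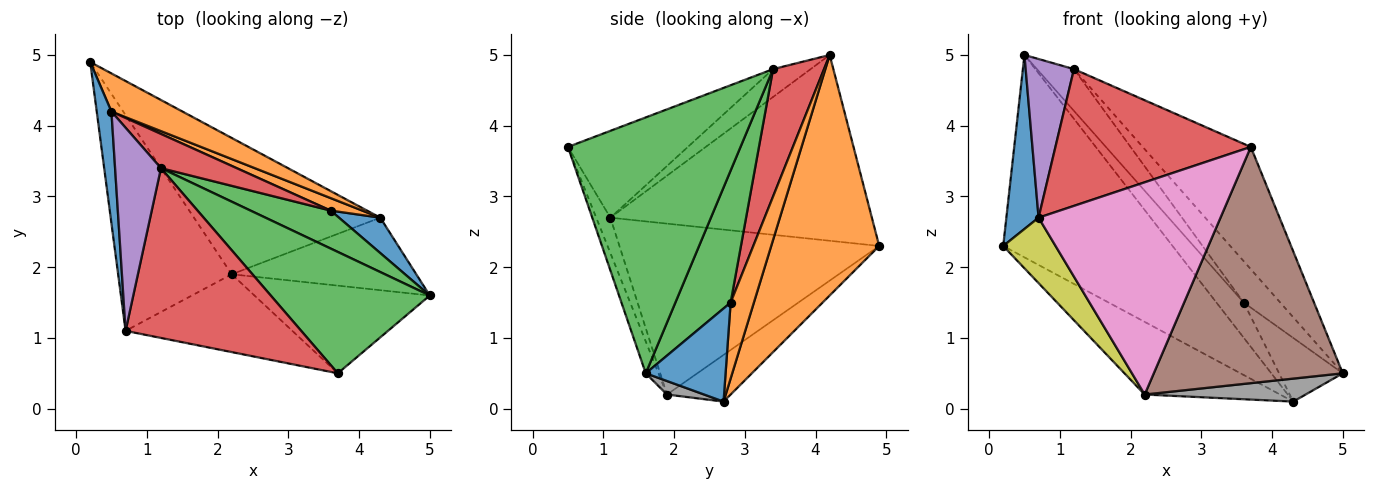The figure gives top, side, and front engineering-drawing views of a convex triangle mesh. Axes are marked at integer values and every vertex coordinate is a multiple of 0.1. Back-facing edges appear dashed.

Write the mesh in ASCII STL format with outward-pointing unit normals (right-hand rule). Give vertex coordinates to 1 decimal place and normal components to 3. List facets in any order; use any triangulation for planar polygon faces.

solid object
 facet normal -0.989 -0.122 0.078
  outer loop
   vertex 0.7 1.1 2.7
   vertex 0.5 4.2 5.0
   vertex 0.2 4.9 2.3
  endloop
 endfacet
 facet normal 0.531 0.833 0.157
  outer loop
   vertex 4.3 2.7 0.1
   vertex 0.2 4.9 2.3
   vertex 0.5 4.2 5.0
  endloop
 endfacet
 facet normal 0.750 0.470 0.466
  outer loop
   vertex 1.2 3.4 4.8
   vertex 3.7 0.5 3.7
   vertex 5.0 1.6 0.5
  endloop
 endfacet
 facet normal -0.359 -0.585 0.727
  outer loop
   vertex 1.2 3.4 4.8
   vertex 0.7 1.1 2.7
   vertex 3.7 0.5 3.7
  endloop
 endfacet
 facet normal -0.432 -0.555 0.711
  outer loop
   vertex 1.2 3.4 4.8
   vertex 0.5 4.2 5.0
   vertex 0.7 1.1 2.7
  endloop
 endfacet
 facet normal -0.063 -0.936 -0.347
  outer loop
   vertex 2.2 1.9 0.2
   vertex 5.0 1.6 0.5
   vertex 3.7 0.5 3.7
  endloop
 endfacet
 facet normal -0.073 -0.936 -0.343
  outer loop
   vertex 2.2 1.9 0.2
   vertex 3.7 0.5 3.7
   vertex 0.7 1.1 2.7
  endloop
 endfacet
 facet normal 0.070 -0.302 -0.951
  outer loop
   vertex 2.2 1.9 0.2
   vertex 4.3 2.7 0.1
   vertex 5.0 1.6 0.5
  endloop
 endfacet
 facet normal -0.821 -0.166 -0.546
  outer loop
   vertex 2.2 1.9 0.2
   vertex 0.7 1.1 2.7
   vertex 0.2 4.9 2.3
  endloop
 endfacet
 facet normal -0.216 0.459 -0.862
  outer loop
   vertex 2.2 1.9 0.2
   vertex 0.2 4.9 2.3
   vertex 4.3 2.7 0.1
  endloop
 endfacet
 facet normal 0.739 0.589 0.327
  outer loop
   vertex 3.6 2.8 1.5
   vertex 5.0 1.6 0.5
   vertex 4.3 2.7 0.1
  endloop
 endfacet
 facet normal 0.626 0.735 0.261
  outer loop
   vertex 3.6 2.8 1.5
   vertex 4.3 2.7 0.1
   vertex 0.5 4.2 5.0
  endloop
 endfacet
 facet normal 0.744 0.492 0.452
  outer loop
   vertex 3.6 2.8 1.5
   vertex 1.2 3.4 4.8
   vertex 5.0 1.6 0.5
  endloop
 endfacet
 facet normal 0.729 0.529 0.434
  outer loop
   vertex 3.6 2.8 1.5
   vertex 0.5 4.2 5.0
   vertex 1.2 3.4 4.8
  endloop
 endfacet
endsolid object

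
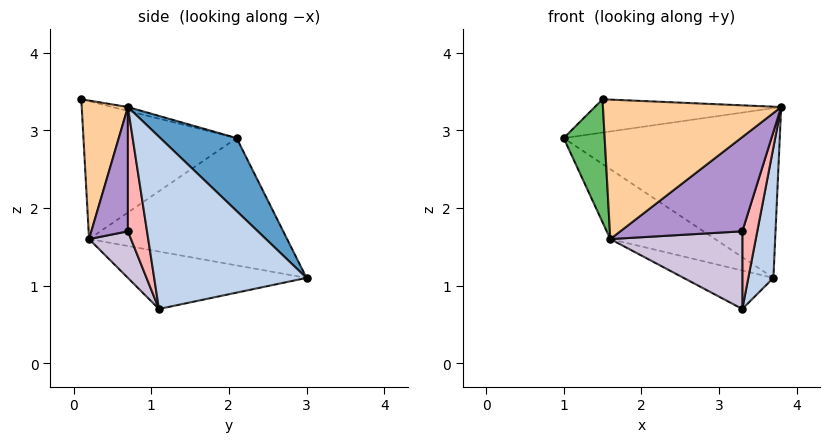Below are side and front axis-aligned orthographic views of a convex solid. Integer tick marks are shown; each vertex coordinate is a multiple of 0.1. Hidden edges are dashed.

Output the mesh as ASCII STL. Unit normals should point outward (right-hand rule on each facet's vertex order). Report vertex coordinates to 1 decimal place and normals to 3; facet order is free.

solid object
 facet normal 0.239 0.677 0.697
  outer loop
   vertex 3.7 3.0 1.1
   vertex 1.0 2.1 2.9
   vertex 3.8 0.7 3.3
  endloop
 endfacet
 facet normal 0.965 -0.159 -0.210
  outer loop
   vertex 3.3 1.1 0.7
   vertex 3.7 3.0 1.1
   vertex 3.8 0.7 3.3
  endloop
 endfacet
 facet normal -0.020 0.238 0.971
  outer loop
   vertex 1.5 0.1 3.4
   vertex 3.8 0.7 3.3
   vertex 1.0 2.1 2.9
  endloop
 endfacet
 facet normal 0.251 -0.967 -0.040
  outer loop
   vertex 1.6 0.2 1.6
   vertex 3.8 0.7 3.3
   vertex 1.5 0.1 3.4
  endloop
 endfacet
 facet normal -0.964 -0.258 -0.068
  outer loop
   vertex 1.6 0.2 1.6
   vertex 1.5 0.1 3.4
   vertex 1.0 2.1 2.9
  endloop
 endfacet
 facet normal -0.597 0.316 -0.737
  outer loop
   vertex 1.6 0.2 1.6
   vertex 1.0 2.1 2.9
   vertex 3.7 3.0 1.1
  endloop
 endfacet
 facet normal -0.561 0.282 -0.778
  outer loop
   vertex 1.6 0.2 1.6
   vertex 3.7 3.0 1.1
   vertex 3.3 1.1 0.7
  endloop
 endfacet
 facet normal 0.765 -0.598 -0.239
  outer loop
   vertex 3.3 0.7 1.7
   vertex 3.3 1.1 0.7
   vertex 3.8 0.7 3.3
  endloop
 endfacet
 facet normal 0.286 -0.954 -0.089
  outer loop
   vertex 3.3 0.7 1.7
   vertex 3.8 0.7 3.3
   vertex 1.6 0.2 1.6
  endloop
 endfacet
 facet normal 0.283 -0.891 -0.356
  outer loop
   vertex 3.3 0.7 1.7
   vertex 1.6 0.2 1.6
   vertex 3.3 1.1 0.7
  endloop
 endfacet
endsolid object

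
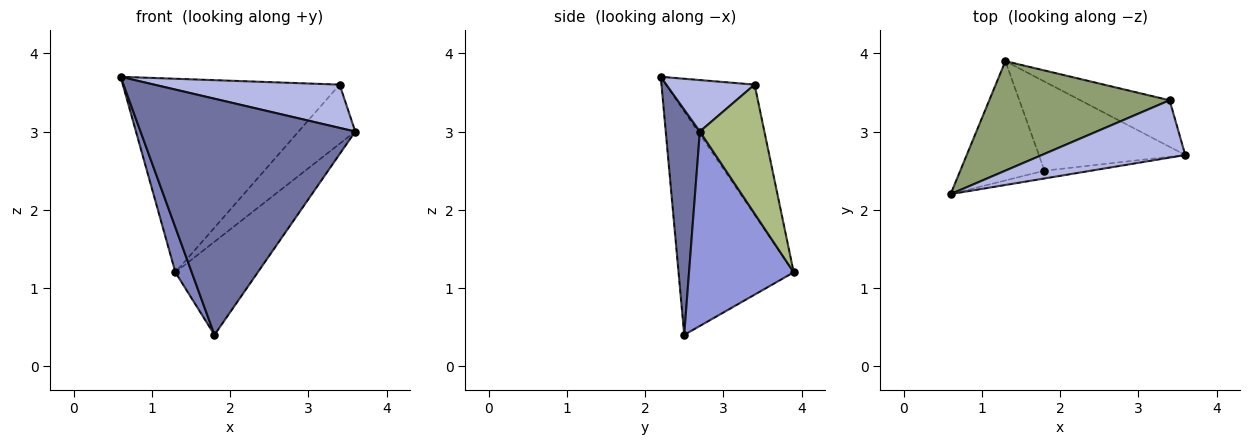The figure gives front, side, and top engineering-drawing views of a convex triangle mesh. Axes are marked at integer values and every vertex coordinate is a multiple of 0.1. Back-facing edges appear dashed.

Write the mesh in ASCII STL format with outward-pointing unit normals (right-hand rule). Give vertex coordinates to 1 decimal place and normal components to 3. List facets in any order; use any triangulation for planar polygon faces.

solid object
 facet normal 0.157 -0.987 -0.033
  outer loop
   vertex 1.8 2.5 0.4
   vertex 3.6 2.7 3.0
   vertex 0.6 2.2 3.7
  endloop
 endfacet
 facet normal -0.928 -0.132 -0.349
  outer loop
   vertex 1.8 2.5 0.4
   vertex 0.6 2.2 3.7
   vertex 1.3 3.9 1.2
  endloop
 endfacet
 facet normal 0.676 0.532 -0.509
  outer loop
   vertex 1.8 2.5 0.4
   vertex 1.3 3.9 1.2
   vertex 3.6 2.7 3.0
  endloop
 endfacet
 facet normal 0.276 -0.579 0.767
  outer loop
   vertex 3.4 3.4 3.6
   vertex 0.6 2.2 3.7
   vertex 3.6 2.7 3.0
  endloop
 endfacet
 facet normal -0.335 0.820 0.464
  outer loop
   vertex 3.4 3.4 3.6
   vertex 1.3 3.9 1.2
   vertex 0.6 2.2 3.7
  endloop
 endfacet
 facet normal 0.667 0.586 -0.461
  outer loop
   vertex 3.4 3.4 3.6
   vertex 3.6 2.7 3.0
   vertex 1.3 3.9 1.2
  endloop
 endfacet
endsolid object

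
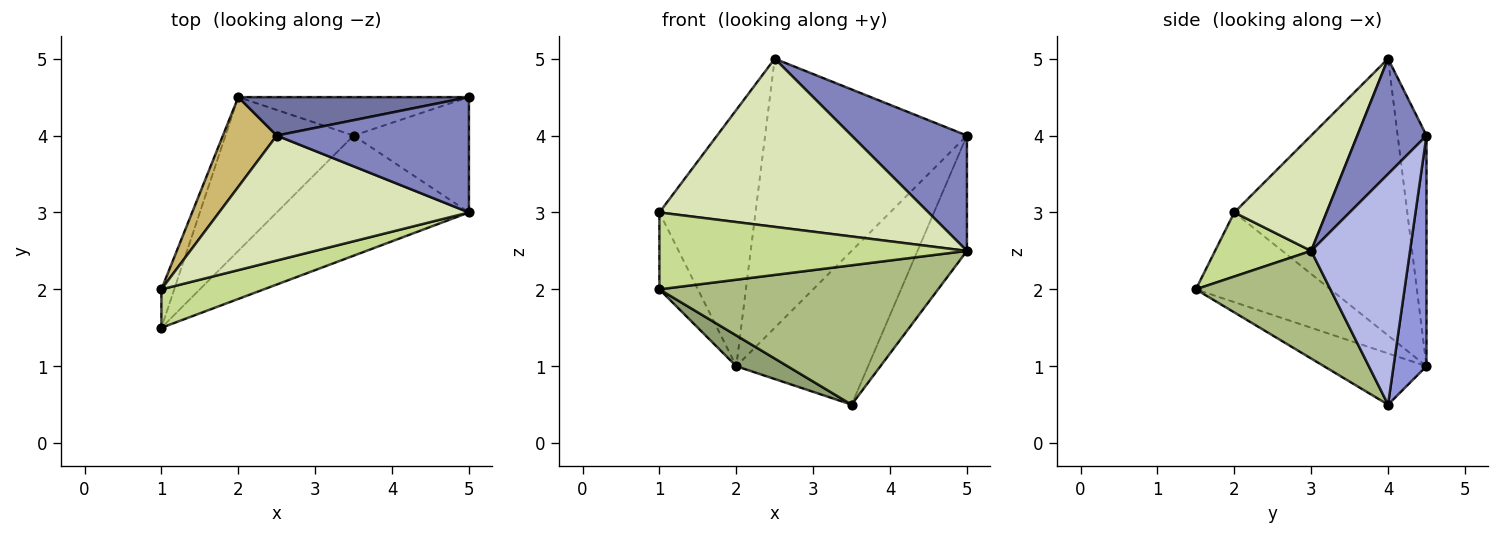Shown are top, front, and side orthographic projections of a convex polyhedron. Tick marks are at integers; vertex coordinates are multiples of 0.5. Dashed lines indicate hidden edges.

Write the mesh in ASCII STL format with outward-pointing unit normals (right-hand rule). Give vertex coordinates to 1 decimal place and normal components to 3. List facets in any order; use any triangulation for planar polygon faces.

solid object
 facet normal -0.140 0.980 0.140
  outer loop
   vertex 2.5 4.0 5.0
   vertex 5.0 4.5 4.0
   vertex 2.0 4.5 1.0
  endloop
 endfacet
 facet normal 0.391 -0.651 0.651
  outer loop
   vertex 5.0 3.0 2.5
   vertex 5.0 4.5 4.0
   vertex 2.5 4.0 5.0
  endloop
 endfacet
 facet normal 0.236 0.943 -0.236
  outer loop
   vertex 3.5 4.0 0.5
   vertex 2.0 4.5 1.0
   vertex 5.0 4.5 4.0
  endloop
 endfacet
 facet normal 0.816 0.408 -0.408
  outer loop
   vertex 3.5 4.0 0.5
   vertex 5.0 4.5 4.0
   vertex 5.0 3.0 2.5
  endloop
 endfacet
 facet normal -0.365 -0.183 -0.913
  outer loop
   vertex 3.5 4.0 0.5
   vertex 1.0 1.5 2.0
   vertex 2.0 4.5 1.0
  endloop
 endfacet
 facet normal 0.343 -0.711 -0.613
  outer loop
   vertex 3.5 4.0 0.5
   vertex 5.0 3.0 2.5
   vertex 1.0 1.5 2.0
  endloop
 endfacet
 facet normal 0.269 -0.861 0.431
  outer loop
   vertex 1.0 2.0 3.0
   vertex 1.0 1.5 2.0
   vertex 5.0 3.0 2.5
  endloop
 endfacet
 facet normal 0.265 -0.774 0.575
  outer loop
   vertex 1.0 2.0 3.0
   vertex 5.0 3.0 2.5
   vertex 2.5 4.0 5.0
  endloop
 endfacet
 facet normal -0.953 0.272 -0.136
  outer loop
   vertex 1.0 2.0 3.0
   vertex 2.0 4.5 1.0
   vertex 1.0 1.5 2.0
  endloop
 endfacet
 facet normal -0.862 0.479 0.168
  outer loop
   vertex 1.0 2.0 3.0
   vertex 2.5 4.0 5.0
   vertex 2.0 4.5 1.0
  endloop
 endfacet
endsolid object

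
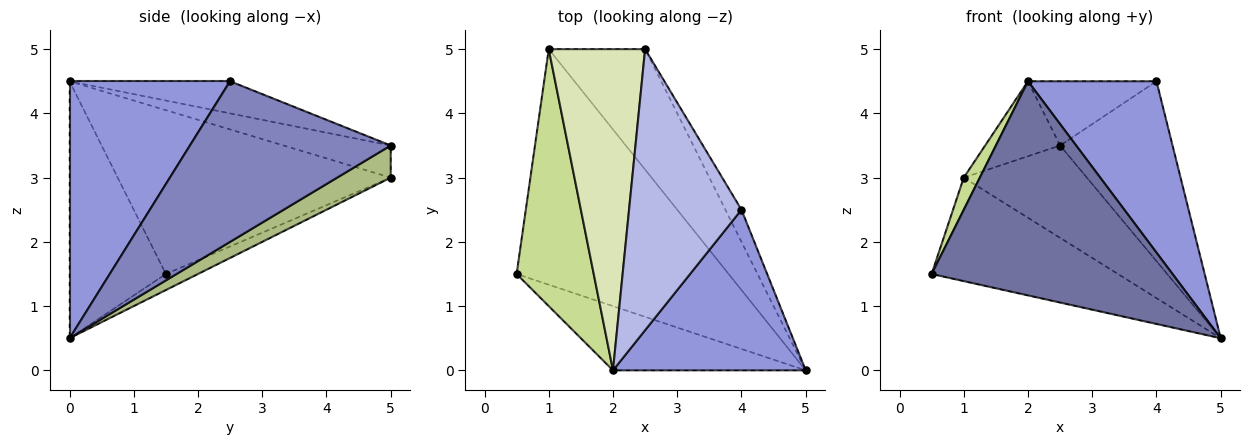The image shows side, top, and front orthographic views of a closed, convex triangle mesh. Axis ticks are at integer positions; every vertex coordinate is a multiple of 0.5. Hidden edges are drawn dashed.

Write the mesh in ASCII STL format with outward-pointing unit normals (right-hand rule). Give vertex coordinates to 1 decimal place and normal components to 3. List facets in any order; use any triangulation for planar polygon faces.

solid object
 facet normal -0.358 -0.894 -0.268
  outer loop
   vertex 2.0 0.0 4.5
   vertex 0.5 1.5 1.5
   vertex 5.0 0.0 0.5
  endloop
 endfacet
 facet normal 0.869 0.487 -0.087
  outer loop
   vertex 4.0 2.5 4.5
   vertex 5.0 0.0 0.5
   vertex 2.5 5.0 3.5
  endloop
 endfacet
 facet normal 0.674 -0.539 0.505
  outer loop
   vertex 4.0 2.5 4.5
   vertex 2.0 0.0 4.5
   vertex 5.0 0.0 0.5
  endloop
 endfacet
 facet normal -0.268 0.215 0.939
  outer loop
   vertex 4.0 2.5 4.5
   vertex 2.5 5.0 3.5
   vertex 2.0 0.0 4.5
  endloop
 endfacet
 facet normal -0.069 0.401 -0.913
  outer loop
   vertex 1.0 5.0 3.0
   vertex 5.0 0.0 0.5
   vertex 0.5 1.5 1.5
  endloop
 endfacet
 facet normal 0.256 0.588 -0.767
  outer loop
   vertex 1.0 5.0 3.0
   vertex 2.5 5.0 3.5
   vertex 5.0 0.0 0.5
  endloop
 endfacet
 facet normal -0.904 -0.053 0.425
  outer loop
   vertex 1.0 5.0 3.0
   vertex 0.5 1.5 1.5
   vertex 2.0 0.0 4.5
  endloop
 endfacet
 facet normal -0.309 0.216 0.926
  outer loop
   vertex 1.0 5.0 3.0
   vertex 2.0 0.0 4.5
   vertex 2.5 5.0 3.5
  endloop
 endfacet
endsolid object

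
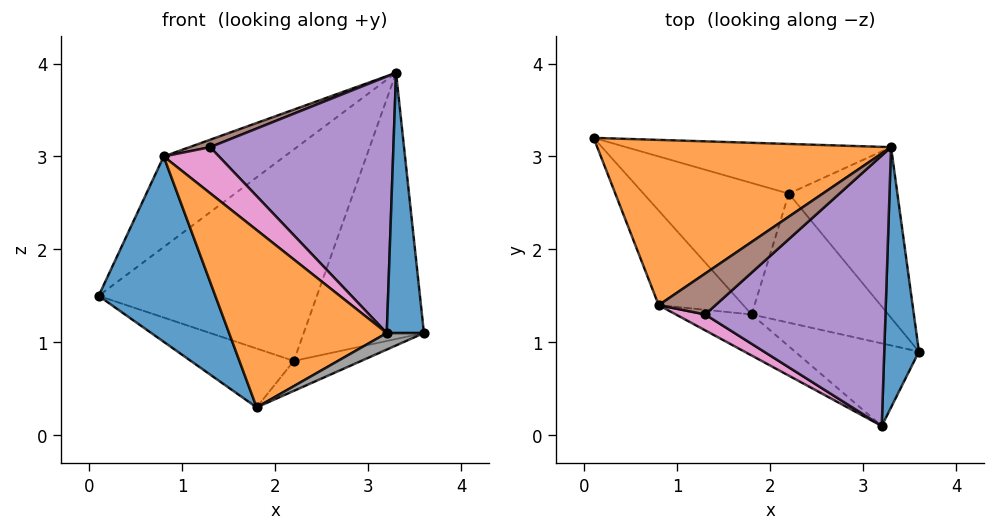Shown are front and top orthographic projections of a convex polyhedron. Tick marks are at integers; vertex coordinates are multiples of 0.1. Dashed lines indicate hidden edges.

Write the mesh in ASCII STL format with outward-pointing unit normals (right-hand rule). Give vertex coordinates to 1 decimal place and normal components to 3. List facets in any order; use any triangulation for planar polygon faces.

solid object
 facet normal 0.816 -0.408 0.408
  outer loop
   vertex 3.2 0.1 1.1
   vertex 3.6 0.9 1.1
   vertex 3.3 3.1 3.9
  endloop
 endfacet
 facet normal -0.541 0.404 0.738
  outer loop
   vertex 0.8 1.4 3.0
   vertex 3.3 3.1 3.9
   vertex 0.1 3.2 1.5
  endloop
 endfacet
 facet normal 0.198 0.954 -0.224
  outer loop
   vertex 2.2 2.6 0.8
   vertex 0.1 3.2 1.5
   vertex 3.3 3.1 3.9
  endloop
 endfacet
 facet normal 0.751 0.556 -0.356
  outer loop
   vertex 2.2 2.6 0.8
   vertex 3.3 3.1 3.9
   vertex 3.6 0.9 1.1
  endloop
 endfacet
 facet normal 0.313 -0.654 0.689
  outer loop
   vertex 1.3 1.3 3.1
   vertex 3.2 0.1 1.1
   vertex 3.3 3.1 3.9
  endloop
 endfacet
 facet normal -0.227 -0.174 0.958
  outer loop
   vertex 1.3 1.3 3.1
   vertex 3.3 3.1 3.9
   vertex 0.8 1.4 3.0
  endloop
 endfacet
 facet normal -0.246 -0.916 0.316
  outer loop
   vertex 1.3 1.3 3.1
   vertex 0.8 1.4 3.0
   vertex 3.2 0.1 1.1
  endloop
 endfacet
 facet normal 0.365 -0.183 -0.913
  outer loop
   vertex 1.8 1.3 0.3
   vertex 3.6 0.9 1.1
   vertex 3.2 0.1 1.1
  endloop
 endfacet
 facet normal 0.435 0.203 -0.877
  outer loop
   vertex 1.8 1.3 0.3
   vertex 2.2 2.6 0.8
   vertex 3.6 0.9 1.1
  endloop
 endfacet
 facet normal -0.184 0.402 -0.897
  outer loop
   vertex 1.8 1.3 0.3
   vertex 0.1 3.2 1.5
   vertex 2.2 2.6 0.8
  endloop
 endfacet
 facet normal -0.796 -0.539 -0.275
  outer loop
   vertex 1.8 1.3 0.3
   vertex 0.8 1.4 3.0
   vertex 0.1 3.2 1.5
  endloop
 endfacet
 facet normal -0.577 -0.796 -0.184
  outer loop
   vertex 1.8 1.3 0.3
   vertex 3.2 0.1 1.1
   vertex 0.8 1.4 3.0
  endloop
 endfacet
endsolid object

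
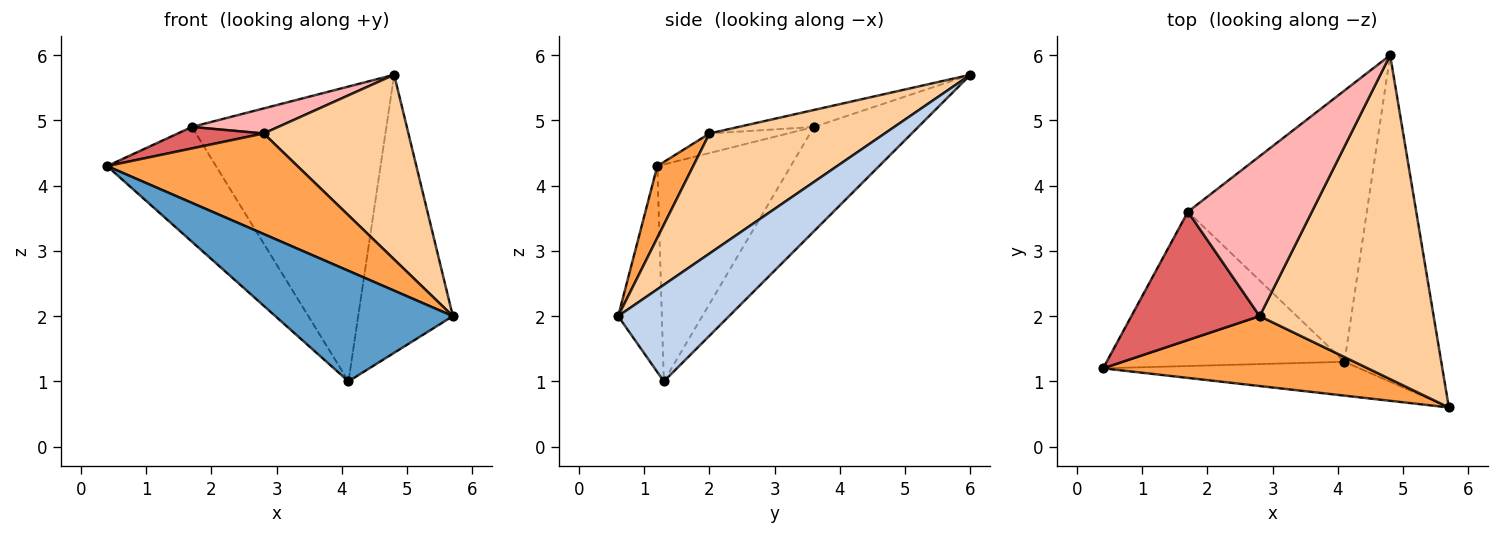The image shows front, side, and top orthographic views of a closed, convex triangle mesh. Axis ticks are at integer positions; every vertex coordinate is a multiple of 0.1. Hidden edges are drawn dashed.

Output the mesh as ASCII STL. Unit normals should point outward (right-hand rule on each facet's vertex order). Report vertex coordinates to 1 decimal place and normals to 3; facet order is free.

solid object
 facet normal -0.229 -0.931 -0.285
  outer loop
   vertex 4.1 1.3 1.0
   vertex 5.7 0.6 2.0
   vertex 0.4 1.2 4.3
  endloop
 endfacet
 facet normal 0.605 0.516 -0.606
  outer loop
   vertex 4.1 1.3 1.0
   vertex 4.8 6.0 5.7
   vertex 5.7 0.6 2.0
  endloop
 endfacet
 facet normal 0.153 -0.811 0.564
  outer loop
   vertex 2.8 2.0 4.8
   vertex 0.4 1.2 4.3
   vertex 5.7 0.6 2.0
  endloop
 endfacet
 facet normal 0.514 -0.425 0.745
  outer loop
   vertex 2.8 2.0 4.8
   vertex 5.7 0.6 2.0
   vertex 4.8 6.0 5.7
  endloop
 endfacet
 facet normal -0.591 0.482 -0.647
  outer loop
   vertex 1.7 3.6 4.9
   vertex 4.1 1.3 1.0
   vertex 0.4 1.2 4.3
  endloop
 endfacet
 facet normal -0.367 0.684 -0.630
  outer loop
   vertex 1.7 3.6 4.9
   vertex 4.8 6.0 5.7
   vertex 4.1 1.3 1.0
  endloop
 endfacet
 facet normal -0.149 -0.163 0.975
  outer loop
   vertex 1.7 3.6 4.9
   vertex 0.4 1.2 4.3
   vertex 2.8 2.0 4.8
  endloop
 endfacet
 facet normal -0.134 -0.153 0.979
  outer loop
   vertex 1.7 3.6 4.9
   vertex 2.8 2.0 4.8
   vertex 4.8 6.0 5.7
  endloop
 endfacet
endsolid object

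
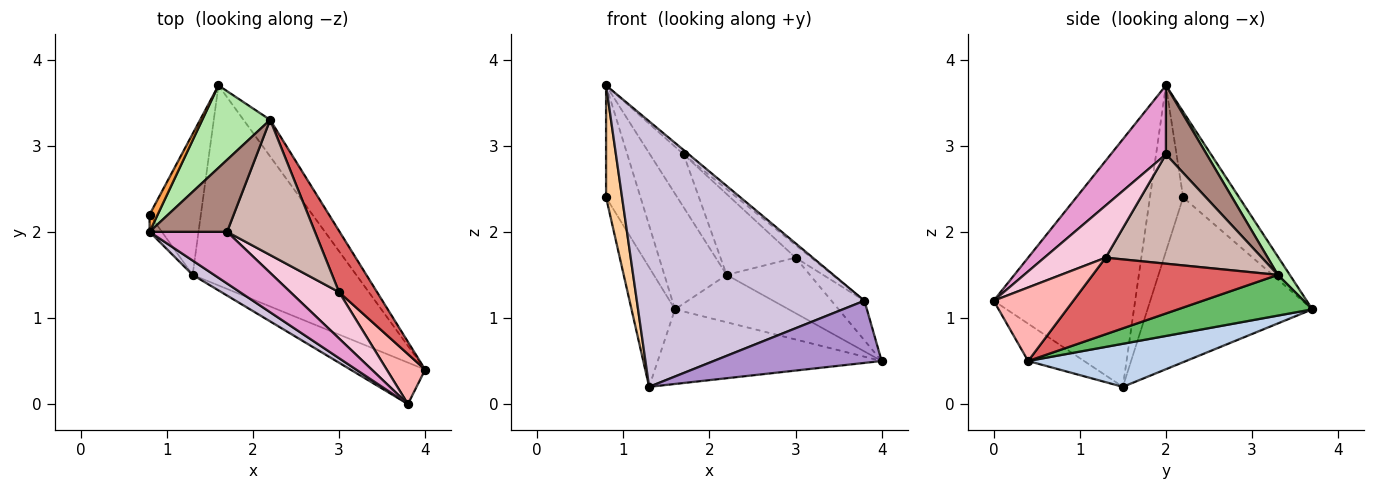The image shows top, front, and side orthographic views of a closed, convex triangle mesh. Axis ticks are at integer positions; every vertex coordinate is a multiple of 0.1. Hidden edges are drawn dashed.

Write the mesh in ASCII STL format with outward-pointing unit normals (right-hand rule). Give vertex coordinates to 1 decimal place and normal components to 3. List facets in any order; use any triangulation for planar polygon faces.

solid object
 facet normal -0.926 0.244 -0.288
  outer loop
   vertex 1.3 1.5 0.2
   vertex 0.8 2.2 2.4
   vertex 1.6 3.7 1.1
  endloop
 endfacet
 facet normal 0.239 0.339 -0.910
  outer loop
   vertex 1.3 1.5 0.2
   vertex 1.6 3.7 1.1
   vertex 4.0 0.4 0.5
  endloop
 endfacet
 facet normal -0.849 0.522 0.080
  outer loop
   vertex 0.8 2.0 3.7
   vertex 1.6 3.7 1.1
   vertex 0.8 2.2 2.4
  endloop
 endfacet
 facet normal -0.899 -0.433 -0.067
  outer loop
   vertex 0.8 2.0 3.7
   vertex 0.8 2.2 2.4
   vertex 1.3 1.5 0.2
  endloop
 endfacet
 facet normal 0.683 0.578 -0.447
  outer loop
   vertex 2.2 3.3 1.5
   vertex 4.0 0.4 0.5
   vertex 1.6 3.7 1.1
  endloop
 endfacet
 facet normal 0.154 0.805 0.573
  outer loop
   vertex 2.2 3.3 1.5
   vertex 1.6 3.7 1.1
   vertex 0.8 2.0 3.7
  endloop
 endfacet
 facet normal 0.831 0.374 0.412
  outer loop
   vertex 3.0 1.3 1.7
   vertex 4.0 0.4 0.5
   vertex 2.2 3.3 1.5
  endloop
 endfacet
 facet normal 0.832 0.345 0.435
  outer loop
   vertex 3.8 0.0 1.2
   vertex 4.0 0.4 0.5
   vertex 3.0 1.3 1.7
  endloop
 endfacet
 facet normal -0.267 -0.802 -0.535
  outer loop
   vertex 3.8 0.0 1.2
   vertex 1.3 1.5 0.2
   vertex 4.0 0.4 0.5
  endloop
 endfacet
 facet normal -0.527 -0.848 0.046
  outer loop
   vertex 3.8 0.0 1.2
   vertex 0.8 2.0 3.7
   vertex 1.3 1.5 0.2
  endloop
 endfacet
 facet normal 0.582 0.482 0.655
  outer loop
   vertex 1.7 2.0 2.9
   vertex 2.2 3.3 1.5
   vertex 0.8 2.0 3.7
  endloop
 endfacet
 facet normal 0.730 0.351 0.586
  outer loop
   vertex 1.7 2.0 2.9
   vertex 3.0 1.3 1.7
   vertex 2.2 3.3 1.5
  endloop
 endfacet
 facet normal 0.663 0.062 0.746
  outer loop
   vertex 1.7 2.0 2.9
   vertex 0.8 2.0 3.7
   vertex 3.8 0.0 1.2
  endloop
 endfacet
 facet normal 0.718 0.184 0.671
  outer loop
   vertex 1.7 2.0 2.9
   vertex 3.8 0.0 1.2
   vertex 3.0 1.3 1.7
  endloop
 endfacet
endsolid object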